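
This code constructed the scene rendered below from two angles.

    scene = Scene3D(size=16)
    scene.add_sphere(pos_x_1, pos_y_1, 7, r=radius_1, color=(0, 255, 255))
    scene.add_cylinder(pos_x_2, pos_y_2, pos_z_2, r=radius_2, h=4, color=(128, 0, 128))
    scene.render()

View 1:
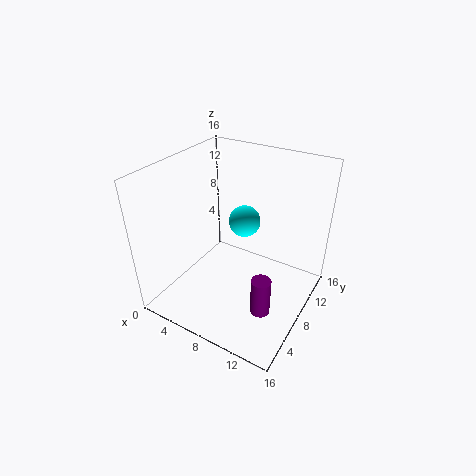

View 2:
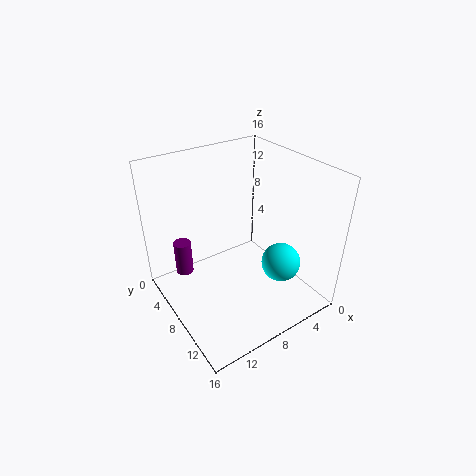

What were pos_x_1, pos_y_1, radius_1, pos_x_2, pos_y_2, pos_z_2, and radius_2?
pos_x_1 = 6, pos_y_1 = 13, radius_1 = 2, pos_x_2 = 13, pos_y_2 = 4, pos_z_2 = 3, radius_2 = 1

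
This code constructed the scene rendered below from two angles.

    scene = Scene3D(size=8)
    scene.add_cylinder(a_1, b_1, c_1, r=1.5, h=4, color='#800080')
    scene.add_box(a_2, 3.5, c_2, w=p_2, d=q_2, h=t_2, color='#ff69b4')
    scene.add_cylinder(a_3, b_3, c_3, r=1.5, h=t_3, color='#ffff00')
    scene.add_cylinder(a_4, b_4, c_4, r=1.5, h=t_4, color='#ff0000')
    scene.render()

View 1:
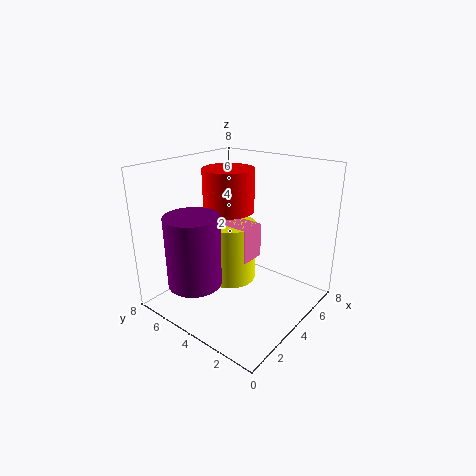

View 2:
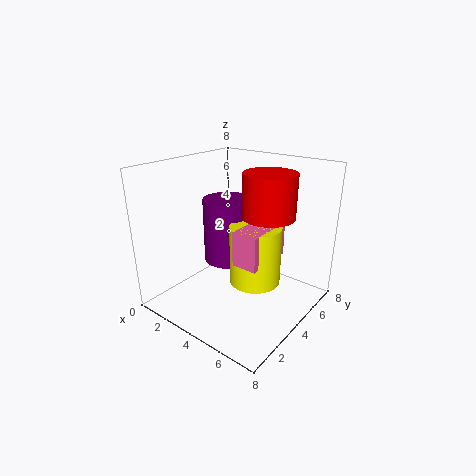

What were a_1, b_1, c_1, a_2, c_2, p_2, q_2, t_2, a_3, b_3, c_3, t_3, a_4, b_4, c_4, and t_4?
a_1 = 2
b_1 = 5.5
c_1 = 1.5
a_2 = 4
c_2 = 2.5
p_2 = 1.5
q_2 = 3
t_2 = 2
a_3 = 4.5
b_3 = 5
c_3 = 1
t_3 = 3.5
a_4 = 5
b_4 = 5.5
c_4 = 5
t_4 = 2.5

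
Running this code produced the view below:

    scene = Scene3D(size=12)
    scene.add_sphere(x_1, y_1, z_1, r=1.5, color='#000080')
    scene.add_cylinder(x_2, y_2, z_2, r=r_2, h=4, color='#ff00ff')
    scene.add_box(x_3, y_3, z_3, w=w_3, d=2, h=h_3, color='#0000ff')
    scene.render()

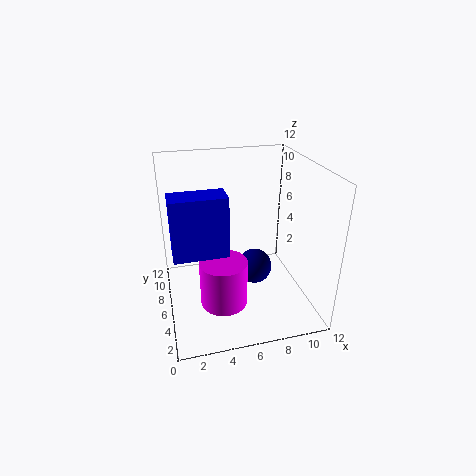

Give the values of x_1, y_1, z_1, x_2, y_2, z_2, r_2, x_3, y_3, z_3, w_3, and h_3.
x_1 = 7.5
y_1 = 6
z_1 = 3
x_2 = 4.5
y_2 = 5
z_2 = 0.5
r_2 = 2
x_3 = 0.5
y_3 = 2.5
z_3 = 6.5
w_3 = 4
h_3 = 4.5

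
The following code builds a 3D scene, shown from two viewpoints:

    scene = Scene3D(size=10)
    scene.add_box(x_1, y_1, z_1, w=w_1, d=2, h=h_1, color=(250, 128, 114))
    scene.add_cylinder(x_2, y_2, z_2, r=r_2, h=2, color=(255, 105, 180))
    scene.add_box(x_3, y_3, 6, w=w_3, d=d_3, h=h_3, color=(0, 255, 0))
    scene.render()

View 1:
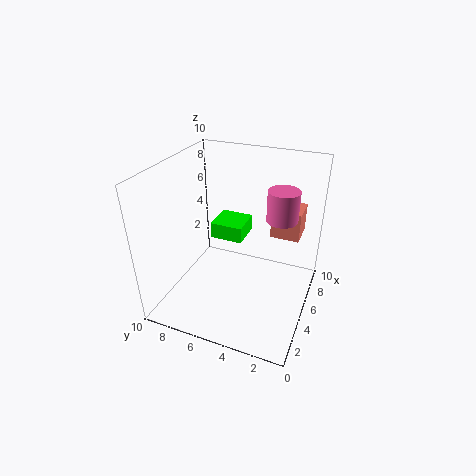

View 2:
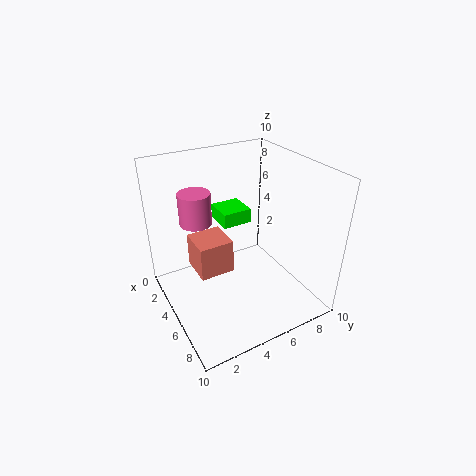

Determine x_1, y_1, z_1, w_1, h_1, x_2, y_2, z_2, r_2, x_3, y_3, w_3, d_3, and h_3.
x_1 = 6; y_1 = 1; z_1 = 5; w_1 = 2; h_1 = 2; x_2 = 5; y_2 = 2; z_2 = 7; r_2 = 1; x_3 = 3; y_3 = 4; w_3 = 2; d_3 = 2; h_3 = 1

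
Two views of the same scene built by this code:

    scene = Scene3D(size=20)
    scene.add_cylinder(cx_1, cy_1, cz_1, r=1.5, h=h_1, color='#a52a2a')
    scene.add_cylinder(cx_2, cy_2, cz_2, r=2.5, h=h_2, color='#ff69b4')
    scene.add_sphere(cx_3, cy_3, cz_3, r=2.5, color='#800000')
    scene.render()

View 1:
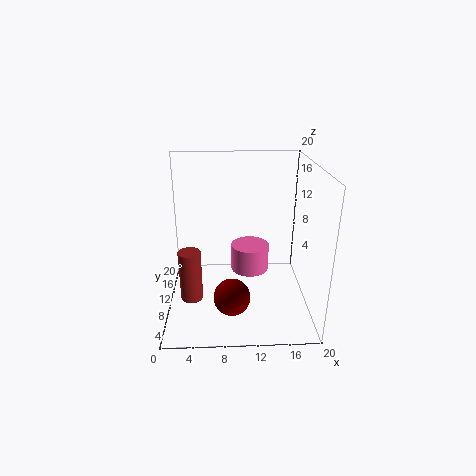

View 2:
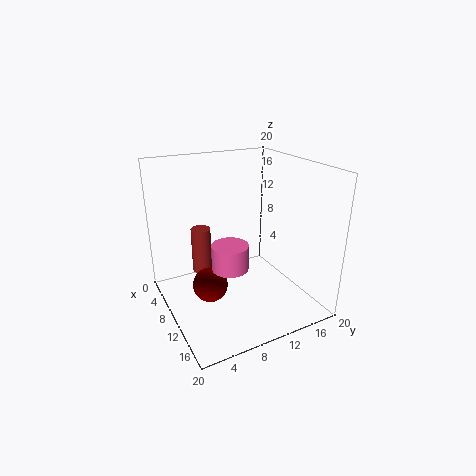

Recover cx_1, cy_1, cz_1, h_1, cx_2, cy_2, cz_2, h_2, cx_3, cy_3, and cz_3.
cx_1 = 3.5; cy_1 = 7; cz_1 = 2.5; h_1 = 7; cx_2 = 11.5; cy_2 = 8; cz_2 = 6.5; h_2 = 3.5; cx_3 = 9; cy_3 = 6; cz_3 = 3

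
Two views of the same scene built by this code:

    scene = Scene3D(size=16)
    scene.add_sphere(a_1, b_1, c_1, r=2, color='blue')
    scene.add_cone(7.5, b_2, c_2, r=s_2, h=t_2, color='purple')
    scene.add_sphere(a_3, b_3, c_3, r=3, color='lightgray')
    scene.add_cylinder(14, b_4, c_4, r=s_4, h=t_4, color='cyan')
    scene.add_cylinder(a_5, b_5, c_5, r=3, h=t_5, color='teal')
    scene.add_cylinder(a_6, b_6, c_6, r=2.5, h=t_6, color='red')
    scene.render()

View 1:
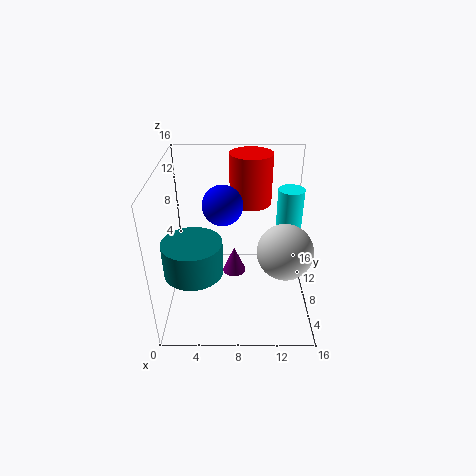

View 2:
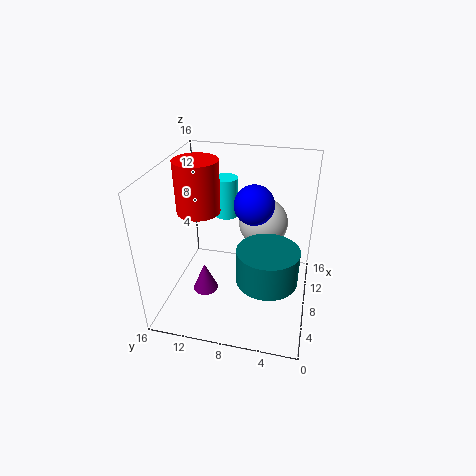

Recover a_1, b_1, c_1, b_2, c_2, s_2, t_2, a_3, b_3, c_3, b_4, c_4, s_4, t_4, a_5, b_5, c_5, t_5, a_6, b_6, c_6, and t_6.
a_1 = 6.5
b_1 = 6
c_1 = 13
b_2 = 12
c_2 = 0.5
s_2 = 1.5
t_2 = 3.5
a_3 = 13
b_3 = 6
c_3 = 7.5
b_4 = 11
c_4 = 7.5
s_4 = 1.5
t_4 = 5
a_5 = 3.5
b_5 = 4
c_5 = 6.5
t_5 = 3.5
a_6 = 9.5
b_6 = 13
c_6 = 10
t_6 = 6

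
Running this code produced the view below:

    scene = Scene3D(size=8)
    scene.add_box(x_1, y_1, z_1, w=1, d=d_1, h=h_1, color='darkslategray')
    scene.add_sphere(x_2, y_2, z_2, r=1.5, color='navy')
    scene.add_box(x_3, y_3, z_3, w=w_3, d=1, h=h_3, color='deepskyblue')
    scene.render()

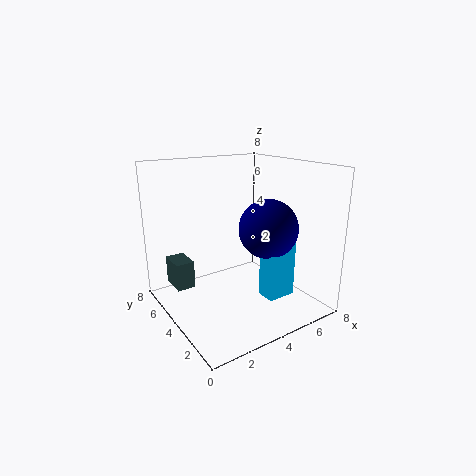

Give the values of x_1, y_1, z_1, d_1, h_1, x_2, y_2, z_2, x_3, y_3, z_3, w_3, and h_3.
x_1 = 0.5, y_1 = 4.5, z_1 = 1.5, d_1 = 1.5, h_1 = 1.5, x_2 = 4.5, y_2 = 2, z_2 = 5, x_3 = 4, y_3 = 1, z_3 = 1.5, w_3 = 1.5, h_3 = 3.5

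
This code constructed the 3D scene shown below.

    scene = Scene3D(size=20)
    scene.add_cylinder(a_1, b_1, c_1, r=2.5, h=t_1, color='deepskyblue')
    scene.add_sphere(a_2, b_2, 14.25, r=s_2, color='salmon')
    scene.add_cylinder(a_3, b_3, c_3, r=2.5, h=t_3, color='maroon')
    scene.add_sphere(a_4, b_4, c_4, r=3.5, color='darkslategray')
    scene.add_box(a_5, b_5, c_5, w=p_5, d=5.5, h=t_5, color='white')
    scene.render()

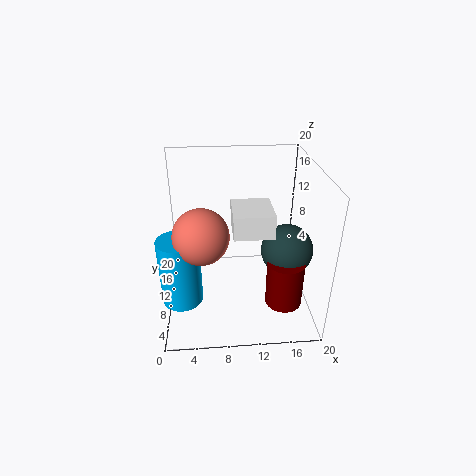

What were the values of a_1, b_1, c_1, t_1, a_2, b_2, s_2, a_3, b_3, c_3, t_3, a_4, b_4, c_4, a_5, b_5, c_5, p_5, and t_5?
a_1 = 2.5, b_1 = 3.75, c_1 = 5.25, t_1 = 8.5, a_2 = 5.25, b_2 = 3.5, s_2 = 3.25, a_3 = 16, b_3 = 5.75, c_3 = 2, t_3 = 6.5, a_4 = 16.5, b_4 = 8, c_4 = 9, a_5 = 9, b_5 = 4.25, c_5 = 13, p_5 = 5, t_5 = 3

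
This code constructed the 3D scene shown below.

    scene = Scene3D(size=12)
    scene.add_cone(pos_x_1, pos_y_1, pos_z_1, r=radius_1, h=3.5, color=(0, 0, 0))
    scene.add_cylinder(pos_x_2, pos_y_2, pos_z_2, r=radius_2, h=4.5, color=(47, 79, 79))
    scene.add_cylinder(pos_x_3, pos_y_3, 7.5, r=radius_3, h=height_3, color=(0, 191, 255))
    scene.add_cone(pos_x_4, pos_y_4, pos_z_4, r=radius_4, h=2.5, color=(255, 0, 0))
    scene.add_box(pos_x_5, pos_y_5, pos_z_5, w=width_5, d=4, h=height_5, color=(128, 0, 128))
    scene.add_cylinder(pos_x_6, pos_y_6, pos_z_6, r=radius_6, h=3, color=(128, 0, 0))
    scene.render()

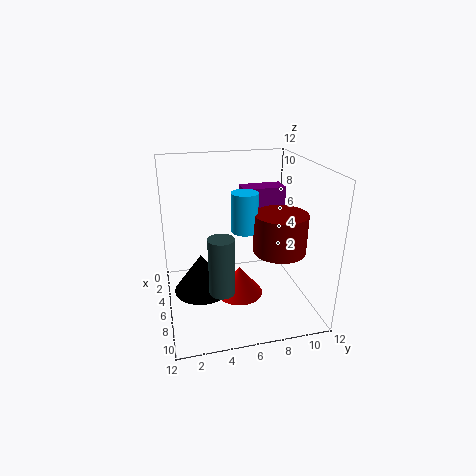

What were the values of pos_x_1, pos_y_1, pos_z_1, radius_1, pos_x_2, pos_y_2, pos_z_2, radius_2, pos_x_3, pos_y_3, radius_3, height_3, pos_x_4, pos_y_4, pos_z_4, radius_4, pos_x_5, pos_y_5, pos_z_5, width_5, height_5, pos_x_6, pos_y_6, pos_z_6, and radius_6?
pos_x_1 = 4.5
pos_y_1 = 3
pos_z_1 = 0.5
radius_1 = 2.5
pos_x_2 = 9
pos_y_2 = 4
pos_z_2 = 3
radius_2 = 1
pos_x_3 = 8
pos_y_3 = 6
radius_3 = 1
height_3 = 3
pos_x_4 = 6.5
pos_y_4 = 6
pos_z_4 = 1
radius_4 = 2
pos_x_5 = 0.5
pos_y_5 = 7.5
pos_z_5 = 6.5
width_5 = 2
height_5 = 2.5
pos_x_6 = 9
pos_y_6 = 8.5
pos_z_6 = 6
radius_6 = 2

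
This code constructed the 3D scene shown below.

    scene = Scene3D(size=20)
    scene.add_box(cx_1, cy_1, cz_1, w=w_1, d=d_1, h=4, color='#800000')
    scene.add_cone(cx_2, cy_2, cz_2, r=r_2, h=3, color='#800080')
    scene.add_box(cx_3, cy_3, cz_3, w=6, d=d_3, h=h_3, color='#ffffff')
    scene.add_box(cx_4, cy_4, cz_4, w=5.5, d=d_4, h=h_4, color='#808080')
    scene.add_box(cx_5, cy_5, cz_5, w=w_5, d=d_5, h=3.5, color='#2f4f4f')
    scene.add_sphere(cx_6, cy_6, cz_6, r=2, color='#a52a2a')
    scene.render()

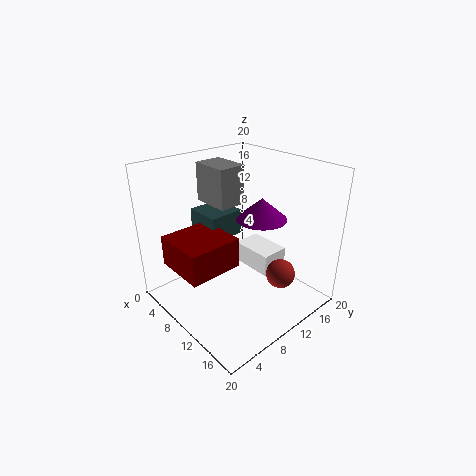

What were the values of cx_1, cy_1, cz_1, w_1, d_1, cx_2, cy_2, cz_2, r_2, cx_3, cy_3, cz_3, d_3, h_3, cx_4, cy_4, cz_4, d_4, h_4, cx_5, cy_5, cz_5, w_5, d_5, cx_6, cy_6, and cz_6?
cx_1 = 6; cy_1 = 0.5; cz_1 = 8; w_1 = 7; d_1 = 7; cx_2 = 11.5; cy_2 = 13; cz_2 = 12.5; r_2 = 3.5; cx_3 = 8; cy_3 = 11.5; cz_3 = 5; d_3 = 4; h_3 = 3; cx_4 = 3; cy_4 = 8.5; cz_4 = 14; d_4 = 4; h_4 = 5.5; cx_5 = 4; cy_5 = 6.5; cz_5 = 10; w_5 = 5; d_5 = 5; cx_6 = 15.5; cy_6 = 13; cz_6 = 5.5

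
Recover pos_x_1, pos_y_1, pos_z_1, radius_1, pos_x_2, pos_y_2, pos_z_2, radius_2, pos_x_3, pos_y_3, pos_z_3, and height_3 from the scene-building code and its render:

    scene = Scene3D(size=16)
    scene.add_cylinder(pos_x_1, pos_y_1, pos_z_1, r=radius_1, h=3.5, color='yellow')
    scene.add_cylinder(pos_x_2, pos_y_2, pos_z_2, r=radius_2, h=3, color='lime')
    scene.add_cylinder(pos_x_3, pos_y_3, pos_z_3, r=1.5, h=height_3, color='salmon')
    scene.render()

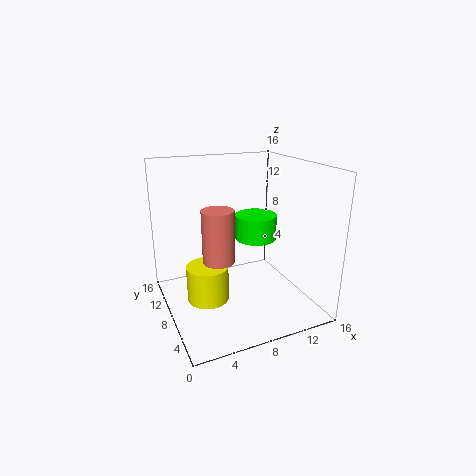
pos_x_1 = 3
pos_y_1 = 4
pos_z_1 = 4
radius_1 = 2
pos_x_2 = 11.5
pos_y_2 = 10.5
pos_z_2 = 6.5
radius_2 = 2.5
pos_x_3 = 4
pos_y_3 = 3.5
pos_z_3 = 8
height_3 = 5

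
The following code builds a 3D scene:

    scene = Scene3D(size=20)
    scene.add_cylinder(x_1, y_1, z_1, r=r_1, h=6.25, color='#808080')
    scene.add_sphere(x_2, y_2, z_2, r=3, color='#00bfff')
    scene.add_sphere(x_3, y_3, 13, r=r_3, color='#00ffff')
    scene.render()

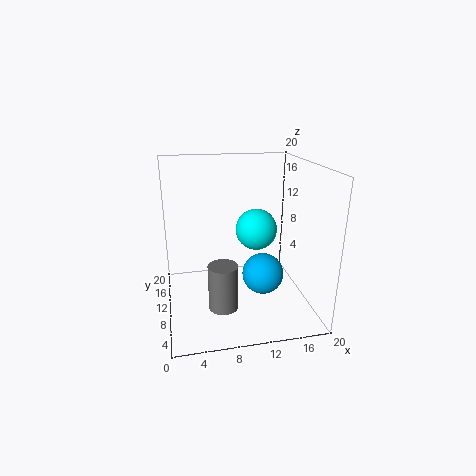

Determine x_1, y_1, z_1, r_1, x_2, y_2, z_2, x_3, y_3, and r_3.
x_1 = 7.25; y_1 = 6.5; z_1 = 1.5; r_1 = 2; x_2 = 13.75; y_2 = 10; z_2 = 4; x_3 = 11.25; y_3 = 5.25; r_3 = 2.5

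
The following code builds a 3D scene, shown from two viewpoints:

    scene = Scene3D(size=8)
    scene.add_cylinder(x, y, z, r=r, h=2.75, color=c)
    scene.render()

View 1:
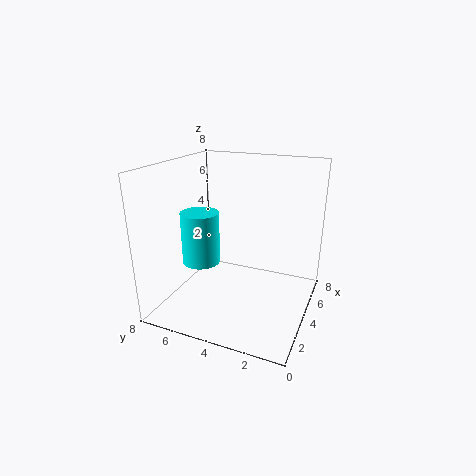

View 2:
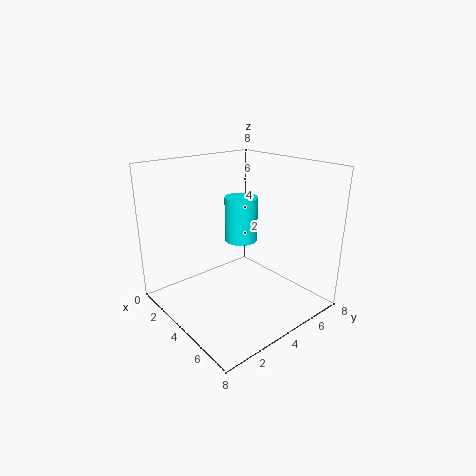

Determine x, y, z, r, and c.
x = 2.5, y = 5.5, z = 3, r = 1, c = 'cyan'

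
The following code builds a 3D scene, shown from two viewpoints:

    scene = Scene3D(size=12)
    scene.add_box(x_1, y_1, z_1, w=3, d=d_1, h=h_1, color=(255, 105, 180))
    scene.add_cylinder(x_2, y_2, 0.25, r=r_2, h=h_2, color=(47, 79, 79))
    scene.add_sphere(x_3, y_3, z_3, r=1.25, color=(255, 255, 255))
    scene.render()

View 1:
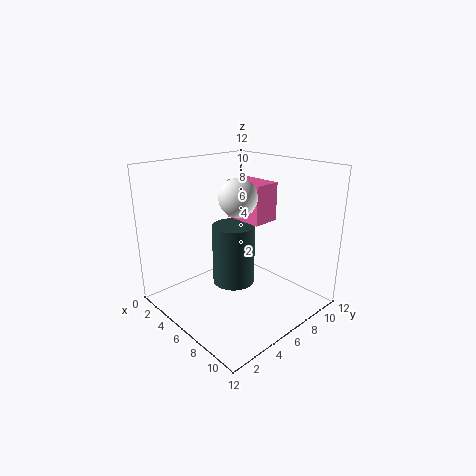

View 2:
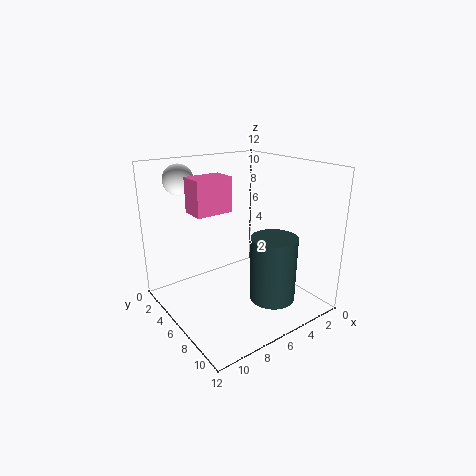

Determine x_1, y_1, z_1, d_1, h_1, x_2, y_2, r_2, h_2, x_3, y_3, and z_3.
x_1 = 6.75
y_1 = 4.25
z_1 = 8.5
d_1 = 2
h_1 = 2.75
x_2 = 3.5
y_2 = 7.75
r_2 = 2
h_2 = 5.75
x_3 = 9.5
y_3 = 2.75
z_3 = 10.75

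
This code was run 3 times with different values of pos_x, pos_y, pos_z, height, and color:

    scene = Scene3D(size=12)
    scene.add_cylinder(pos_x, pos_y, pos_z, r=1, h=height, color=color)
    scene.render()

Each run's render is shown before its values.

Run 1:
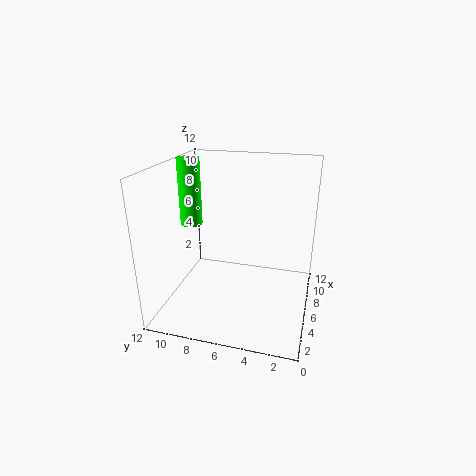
pos_x = 8
pos_y = 11
pos_z = 6
height = 6
color = 'lime'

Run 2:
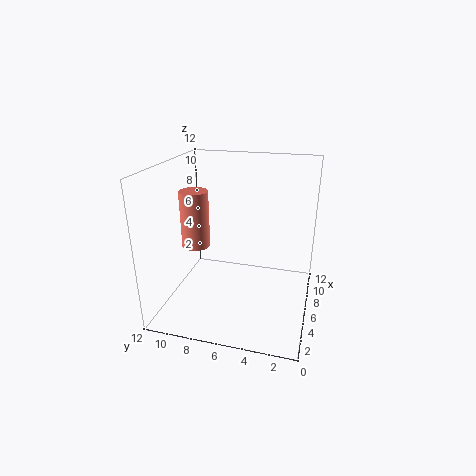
pos_x = 2
pos_y = 8
pos_z = 7
height = 4
color = 'salmon'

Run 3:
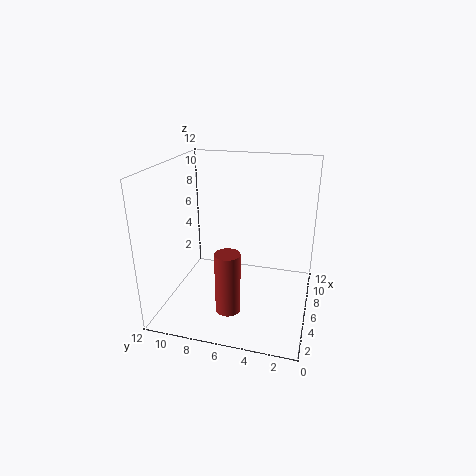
pos_x = 3
pos_y = 6
pos_z = 1
height = 5
color = 'brown'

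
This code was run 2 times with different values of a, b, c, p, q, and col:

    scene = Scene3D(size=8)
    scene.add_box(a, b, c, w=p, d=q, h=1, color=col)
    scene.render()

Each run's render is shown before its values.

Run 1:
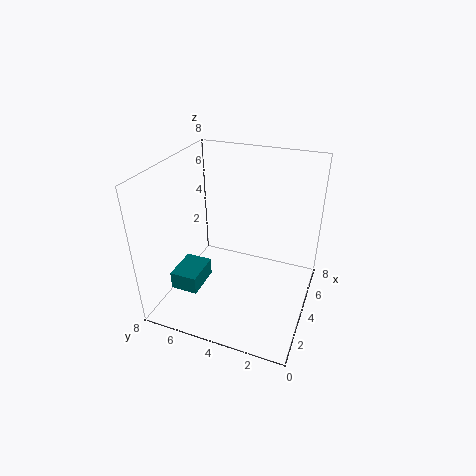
a = 1.5; b = 5.5; c = 1.5; p = 2; q = 1.5; col = 'teal'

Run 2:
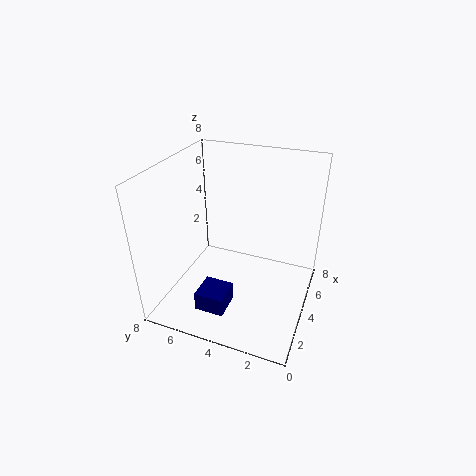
a = 0.5; b = 3.5; c = 1.5; p = 1.5; q = 1.5; col = 'navy'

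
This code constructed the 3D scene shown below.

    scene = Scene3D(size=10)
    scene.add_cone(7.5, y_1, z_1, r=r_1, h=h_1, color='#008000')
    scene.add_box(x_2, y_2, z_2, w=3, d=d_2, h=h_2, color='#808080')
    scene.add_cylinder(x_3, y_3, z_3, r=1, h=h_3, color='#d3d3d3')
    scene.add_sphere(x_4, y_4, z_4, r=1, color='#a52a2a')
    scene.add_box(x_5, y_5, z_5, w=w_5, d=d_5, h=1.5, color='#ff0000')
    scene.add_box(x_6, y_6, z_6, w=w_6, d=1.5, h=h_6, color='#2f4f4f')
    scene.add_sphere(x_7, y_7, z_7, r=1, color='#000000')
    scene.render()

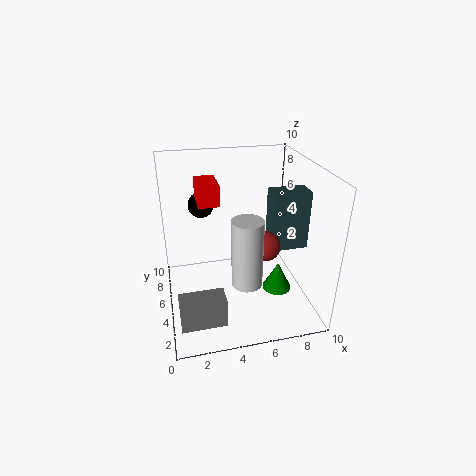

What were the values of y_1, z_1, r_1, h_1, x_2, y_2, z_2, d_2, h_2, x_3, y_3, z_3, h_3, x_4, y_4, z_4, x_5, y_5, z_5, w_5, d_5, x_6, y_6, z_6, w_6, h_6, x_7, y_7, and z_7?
y_1 = 3.5; z_1 = 1.5; r_1 = 1; h_1 = 2; x_2 = 0.5; y_2 = 1.5; z_2 = 0.5; d_2 = 1.5; h_2 = 2; x_3 = 5; y_3 = 2.5; z_3 = 3; h_3 = 4.5; x_4 = 6.5; y_4 = 3.5; z_4 = 5; x_5 = 2.5; y_5 = 6; z_5 = 7; w_5 = 1.5; d_5 = 2.5; x_6 = 7; y_6 = 3.5; z_6 = 4.5; w_6 = 2.5; h_6 = 4; x_7 = 3; y_7 = 9; z_7 = 6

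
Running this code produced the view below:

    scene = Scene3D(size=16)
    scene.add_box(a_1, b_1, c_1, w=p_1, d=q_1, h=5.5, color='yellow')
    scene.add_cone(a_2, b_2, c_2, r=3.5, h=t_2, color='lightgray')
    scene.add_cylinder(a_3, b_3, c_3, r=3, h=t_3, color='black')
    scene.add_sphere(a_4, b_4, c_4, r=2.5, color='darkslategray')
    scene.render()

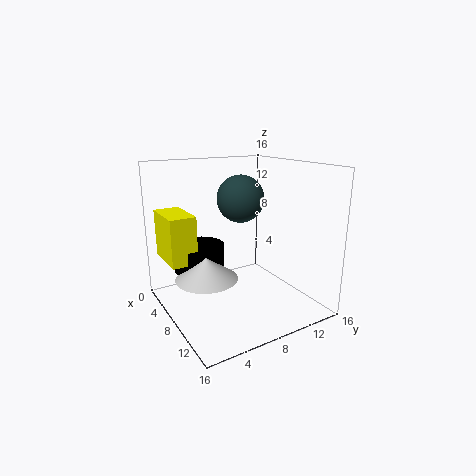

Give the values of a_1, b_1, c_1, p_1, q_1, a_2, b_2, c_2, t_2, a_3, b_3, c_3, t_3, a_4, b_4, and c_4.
a_1 = 0.5
b_1 = 1
c_1 = 5
p_1 = 5.5
q_1 = 3
a_2 = 7
b_2 = 4.5
c_2 = 3.5
t_2 = 2.5
a_3 = 4
b_3 = 5
c_3 = 3.5
t_3 = 3
a_4 = 8.5
b_4 = 8
c_4 = 12.5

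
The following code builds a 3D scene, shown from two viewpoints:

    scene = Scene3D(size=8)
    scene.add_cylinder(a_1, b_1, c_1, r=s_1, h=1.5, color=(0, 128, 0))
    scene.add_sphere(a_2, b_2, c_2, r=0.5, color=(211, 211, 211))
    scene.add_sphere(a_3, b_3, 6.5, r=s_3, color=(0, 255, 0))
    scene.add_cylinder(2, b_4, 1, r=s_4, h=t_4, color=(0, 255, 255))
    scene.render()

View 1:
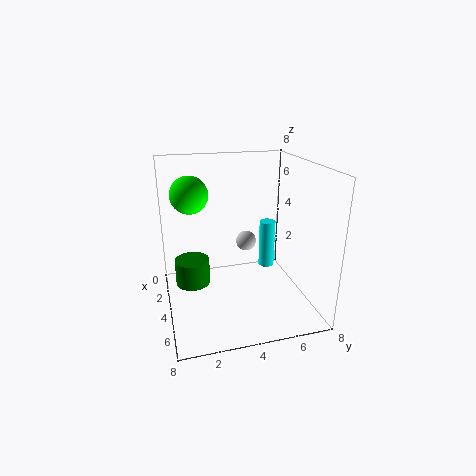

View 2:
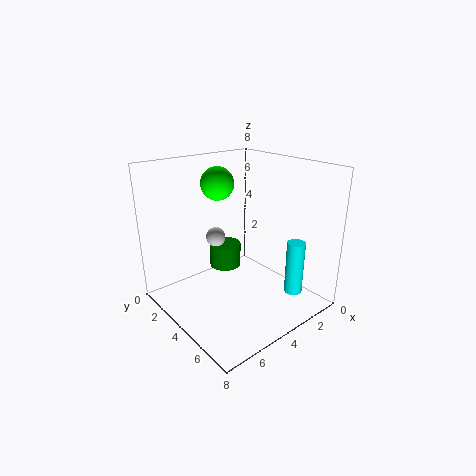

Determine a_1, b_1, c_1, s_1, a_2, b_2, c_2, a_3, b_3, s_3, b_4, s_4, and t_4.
a_1 = 3
b_1 = 1.5
c_1 = 1
s_1 = 1
a_2 = 5.5
b_2 = 4
c_2 = 4.5
a_3 = 3.5
b_3 = 1.5
s_3 = 1
b_4 = 6.5
s_4 = 0.5
t_4 = 3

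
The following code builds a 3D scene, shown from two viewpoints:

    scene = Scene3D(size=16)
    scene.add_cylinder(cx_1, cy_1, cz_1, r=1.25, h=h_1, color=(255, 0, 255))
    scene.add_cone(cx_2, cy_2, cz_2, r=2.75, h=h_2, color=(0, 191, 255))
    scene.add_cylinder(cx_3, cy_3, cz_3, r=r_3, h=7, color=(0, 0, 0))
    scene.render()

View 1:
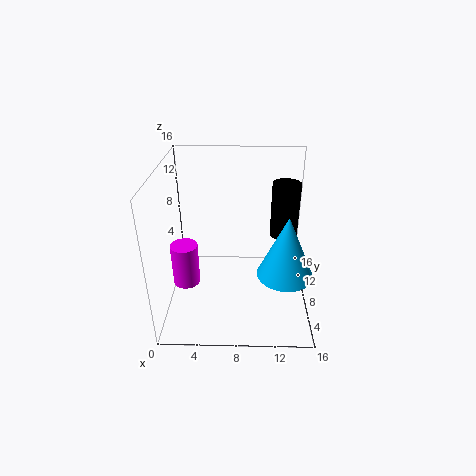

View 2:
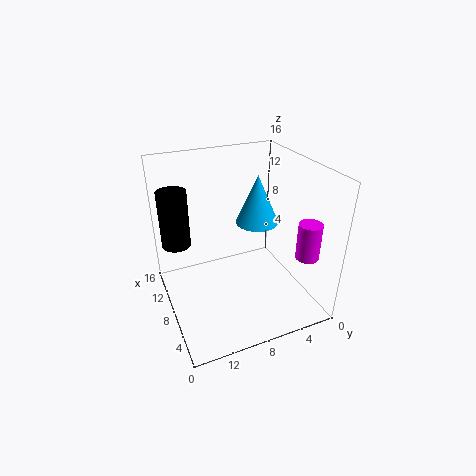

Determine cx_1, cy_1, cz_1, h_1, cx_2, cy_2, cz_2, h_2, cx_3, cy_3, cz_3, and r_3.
cx_1 = 3.25; cy_1 = 2; cz_1 = 6.75; h_1 = 4; cx_2 = 12.75; cy_2 = 3.25; cz_2 = 6.75; h_2 = 6.25; cx_3 = 13.75; cy_3 = 13.75; cz_3 = 5.25; r_3 = 1.75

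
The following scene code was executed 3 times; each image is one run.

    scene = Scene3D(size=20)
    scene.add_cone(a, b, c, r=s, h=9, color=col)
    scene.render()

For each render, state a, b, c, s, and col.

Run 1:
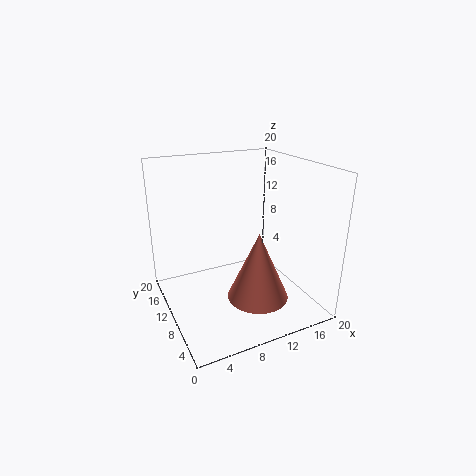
a = 10.5
b = 5
c = 3.5
s = 4
col = 'salmon'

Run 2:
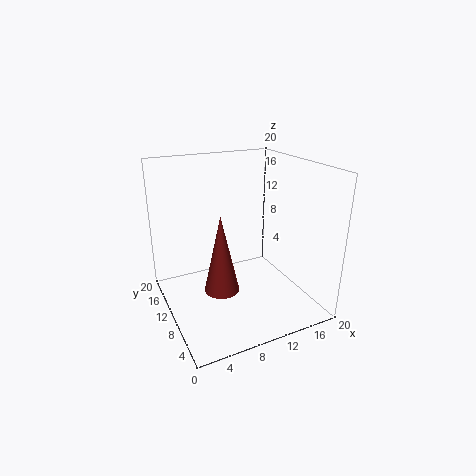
a = 4.5
b = 3
c = 7.5
s = 2
col = 'brown'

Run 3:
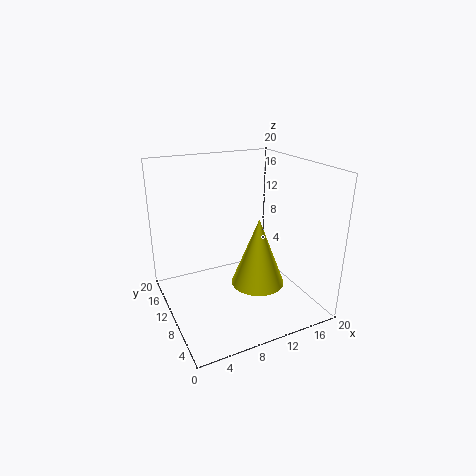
a = 11
b = 6
c = 5
s = 3.5
col = 'yellow'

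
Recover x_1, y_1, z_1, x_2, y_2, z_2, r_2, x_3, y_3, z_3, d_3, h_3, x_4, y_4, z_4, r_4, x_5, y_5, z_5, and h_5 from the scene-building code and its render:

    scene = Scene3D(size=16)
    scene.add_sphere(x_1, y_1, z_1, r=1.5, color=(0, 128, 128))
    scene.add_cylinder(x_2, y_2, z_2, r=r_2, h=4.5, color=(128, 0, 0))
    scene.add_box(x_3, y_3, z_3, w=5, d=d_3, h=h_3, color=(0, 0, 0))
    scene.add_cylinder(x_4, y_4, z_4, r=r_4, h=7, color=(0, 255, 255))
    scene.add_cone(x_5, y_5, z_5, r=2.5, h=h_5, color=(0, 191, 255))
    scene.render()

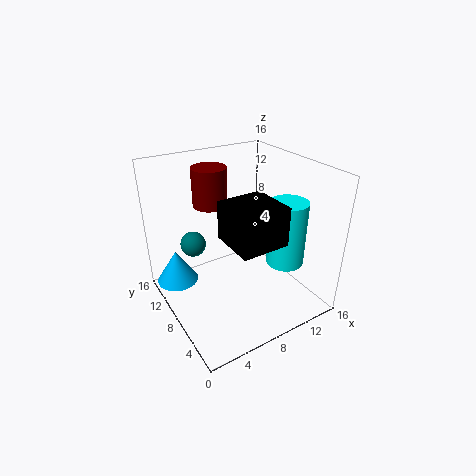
x_1 = 4.5; y_1 = 12.5; z_1 = 6; x_2 = 7; y_2 = 12.5; z_2 = 10.5; r_2 = 2; x_3 = 5; y_3 = 2; z_3 = 9.5; d_3 = 5; h_3 = 4; x_4 = 11.5; y_4 = 4; z_4 = 6; r_4 = 2; x_5 = 2.5; y_5 = 13.5; z_5 = 1; h_5 = 4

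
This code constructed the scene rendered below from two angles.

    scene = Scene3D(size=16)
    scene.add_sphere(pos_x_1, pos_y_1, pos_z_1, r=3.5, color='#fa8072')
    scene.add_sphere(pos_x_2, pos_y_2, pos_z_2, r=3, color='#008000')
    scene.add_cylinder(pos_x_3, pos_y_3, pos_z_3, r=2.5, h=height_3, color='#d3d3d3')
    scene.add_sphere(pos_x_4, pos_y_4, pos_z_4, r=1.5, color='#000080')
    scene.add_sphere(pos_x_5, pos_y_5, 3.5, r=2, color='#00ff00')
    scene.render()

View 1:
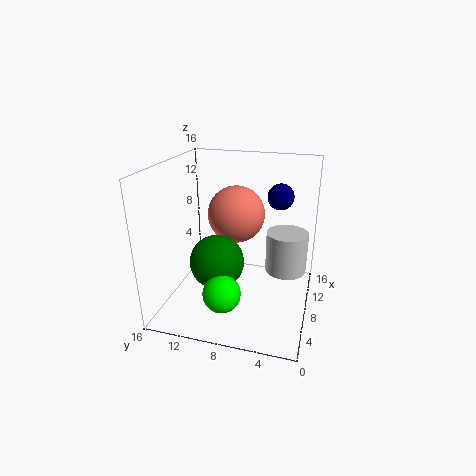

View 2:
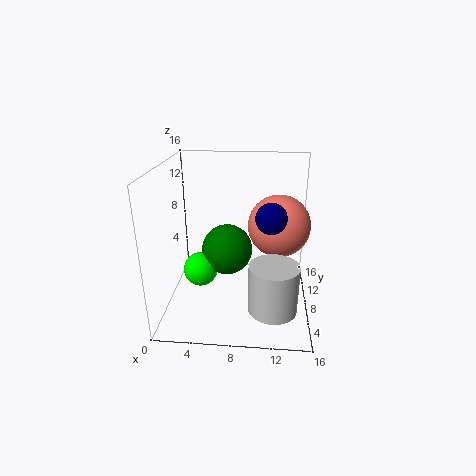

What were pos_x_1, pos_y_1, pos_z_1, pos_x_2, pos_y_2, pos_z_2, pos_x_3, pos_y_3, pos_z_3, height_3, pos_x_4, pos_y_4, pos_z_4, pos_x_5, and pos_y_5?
pos_x_1 = 12.5, pos_y_1 = 9.5, pos_z_1 = 9, pos_x_2 = 6.5, pos_y_2 = 10, pos_z_2 = 5.5, pos_x_3 = 12, pos_y_3 = 3, pos_z_3 = 2.5, height_3 = 5, pos_x_4 = 11.5, pos_y_4 = 4, pos_z_4 = 12, pos_x_5 = 3.5, pos_y_5 = 8.5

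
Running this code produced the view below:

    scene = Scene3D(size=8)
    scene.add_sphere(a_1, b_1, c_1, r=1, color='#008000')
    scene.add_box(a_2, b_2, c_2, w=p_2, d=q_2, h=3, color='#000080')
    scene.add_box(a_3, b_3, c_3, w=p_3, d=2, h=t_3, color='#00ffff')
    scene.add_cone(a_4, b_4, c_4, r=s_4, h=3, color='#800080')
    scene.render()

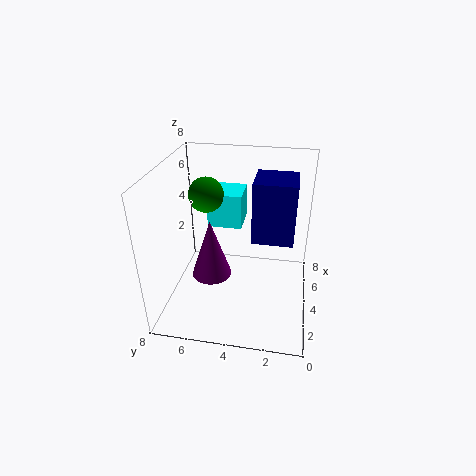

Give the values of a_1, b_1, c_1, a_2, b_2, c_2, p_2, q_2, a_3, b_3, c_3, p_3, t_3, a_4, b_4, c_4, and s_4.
a_1 = 5
b_1 = 6
c_1 = 6
a_2 = 2
b_2 = 1
c_2 = 5
p_2 = 2
q_2 = 2
a_3 = 5
b_3 = 4
c_3 = 4
p_3 = 2
t_3 = 2
a_4 = 2
b_4 = 5
c_4 = 3
s_4 = 1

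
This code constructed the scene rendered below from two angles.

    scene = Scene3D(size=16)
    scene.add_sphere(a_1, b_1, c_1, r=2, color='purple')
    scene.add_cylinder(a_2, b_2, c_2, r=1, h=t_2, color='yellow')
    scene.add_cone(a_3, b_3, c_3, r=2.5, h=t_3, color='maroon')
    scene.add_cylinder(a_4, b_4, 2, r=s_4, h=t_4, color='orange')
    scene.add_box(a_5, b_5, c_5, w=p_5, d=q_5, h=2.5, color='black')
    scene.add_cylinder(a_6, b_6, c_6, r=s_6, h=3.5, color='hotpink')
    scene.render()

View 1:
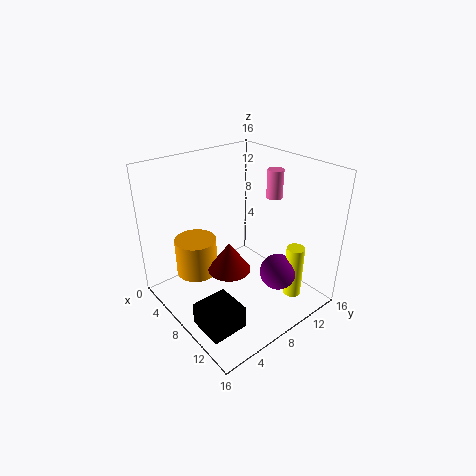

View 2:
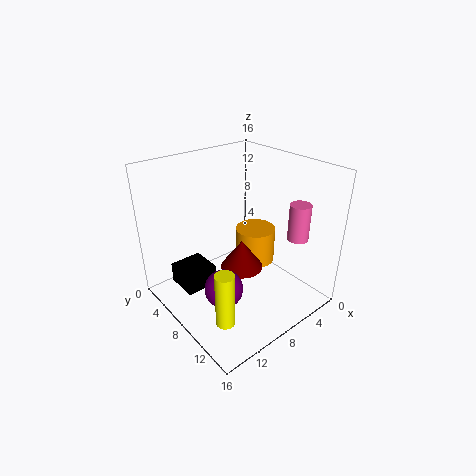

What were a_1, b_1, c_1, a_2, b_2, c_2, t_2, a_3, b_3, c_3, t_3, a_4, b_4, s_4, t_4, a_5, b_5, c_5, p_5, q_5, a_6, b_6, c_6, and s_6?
a_1 = 12; b_1 = 10.5; c_1 = 4.5; a_2 = 13; b_2 = 12; c_2 = 1.5; t_2 = 6; a_3 = 7; b_3 = 7.5; c_3 = 3.5; t_3 = 3.5; a_4 = 3; b_4 = 5.5; s_4 = 2.5; t_4 = 4.5; a_5 = 9; b_5 = 1; c_5 = 0.5; p_5 = 4; q_5 = 4; a_6 = 6.5; b_6 = 15; c_6 = 10.5; s_6 = 1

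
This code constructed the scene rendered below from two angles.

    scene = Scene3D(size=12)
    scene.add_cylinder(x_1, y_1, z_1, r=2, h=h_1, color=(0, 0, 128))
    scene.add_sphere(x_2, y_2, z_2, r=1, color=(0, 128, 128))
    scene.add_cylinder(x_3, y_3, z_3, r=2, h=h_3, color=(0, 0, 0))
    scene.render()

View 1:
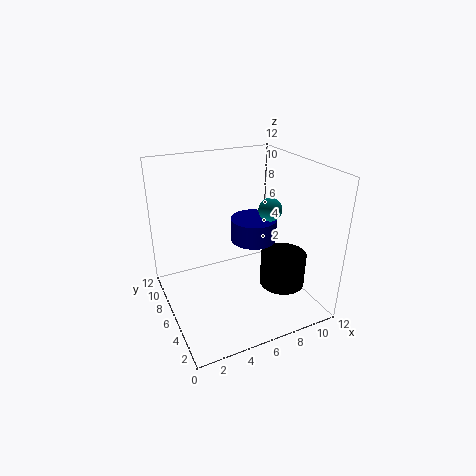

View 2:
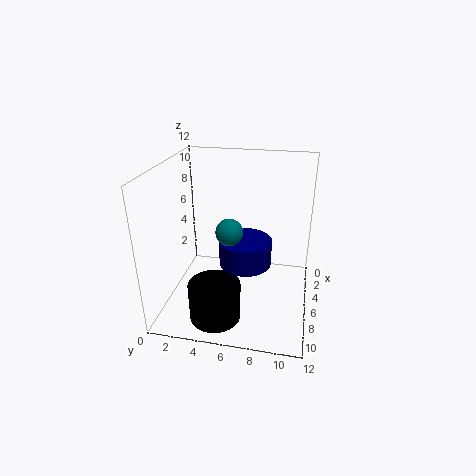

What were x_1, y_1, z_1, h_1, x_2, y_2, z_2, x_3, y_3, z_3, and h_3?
x_1 = 8
y_1 = 7
z_1 = 5
h_1 = 2
x_2 = 9
y_2 = 6
z_2 = 8
x_3 = 10
y_3 = 5
z_3 = 1
h_3 = 3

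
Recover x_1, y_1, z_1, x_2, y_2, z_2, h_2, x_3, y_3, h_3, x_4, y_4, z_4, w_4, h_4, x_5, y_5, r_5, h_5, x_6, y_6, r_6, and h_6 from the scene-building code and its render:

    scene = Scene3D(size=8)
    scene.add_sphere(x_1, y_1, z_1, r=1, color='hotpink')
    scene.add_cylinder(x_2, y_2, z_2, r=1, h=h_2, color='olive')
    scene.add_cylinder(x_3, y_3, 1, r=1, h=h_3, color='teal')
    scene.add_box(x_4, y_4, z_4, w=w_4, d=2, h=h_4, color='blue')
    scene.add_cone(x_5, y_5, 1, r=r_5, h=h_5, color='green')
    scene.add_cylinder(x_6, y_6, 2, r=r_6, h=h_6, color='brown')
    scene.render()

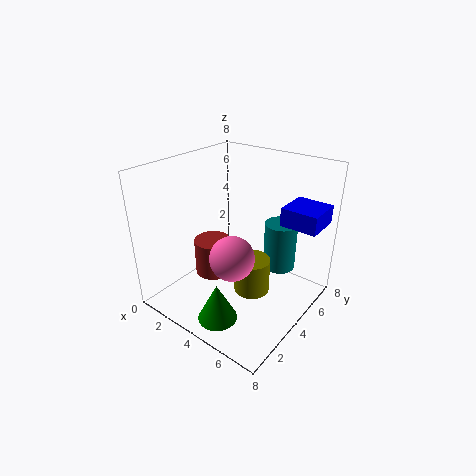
x_1 = 6, y_1 = 1, z_1 = 5, x_2 = 5, y_2 = 4, z_2 = 1, h_2 = 2, x_3 = 5, y_3 = 7, h_3 = 3, x_4 = 6, y_4 = 5, z_4 = 5, w_4 = 2, h_4 = 1, x_5 = 5, y_5 = 1, r_5 = 1, h_5 = 2, x_6 = 3, y_6 = 3, r_6 = 1, h_6 = 2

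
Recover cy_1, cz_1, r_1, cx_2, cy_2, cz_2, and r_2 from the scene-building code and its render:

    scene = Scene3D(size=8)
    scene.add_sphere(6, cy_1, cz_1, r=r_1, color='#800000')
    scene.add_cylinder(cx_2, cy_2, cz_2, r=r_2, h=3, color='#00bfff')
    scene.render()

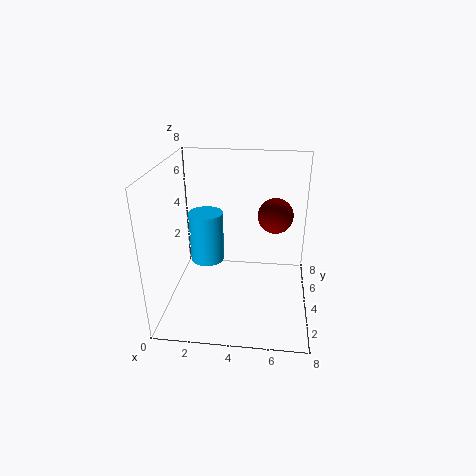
cy_1 = 5, cz_1 = 5, r_1 = 1, cx_2 = 2, cy_2 = 5, cz_2 = 2, r_2 = 1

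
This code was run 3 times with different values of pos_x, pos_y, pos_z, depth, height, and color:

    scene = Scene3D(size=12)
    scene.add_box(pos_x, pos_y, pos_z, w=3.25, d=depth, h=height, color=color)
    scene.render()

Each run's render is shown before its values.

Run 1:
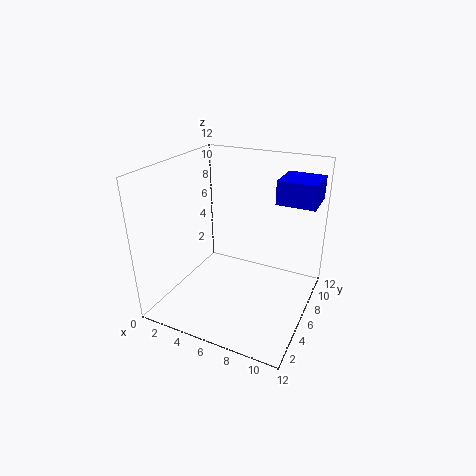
pos_x = 8.5
pos_y = 7.75
pos_z = 8.75
depth = 3.25
height = 2
color = 'blue'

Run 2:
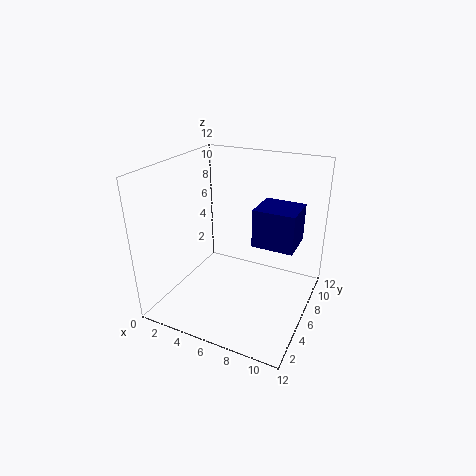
pos_x = 7.75
pos_y = 4.75
pos_z = 6.25
depth = 3
height = 3
color = 'navy'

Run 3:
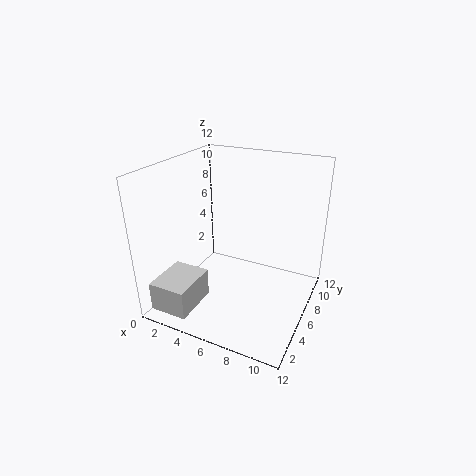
pos_x = 0.25
pos_y = 1
pos_z = 0.25
depth = 4
height = 2.5
color = 'lightgray'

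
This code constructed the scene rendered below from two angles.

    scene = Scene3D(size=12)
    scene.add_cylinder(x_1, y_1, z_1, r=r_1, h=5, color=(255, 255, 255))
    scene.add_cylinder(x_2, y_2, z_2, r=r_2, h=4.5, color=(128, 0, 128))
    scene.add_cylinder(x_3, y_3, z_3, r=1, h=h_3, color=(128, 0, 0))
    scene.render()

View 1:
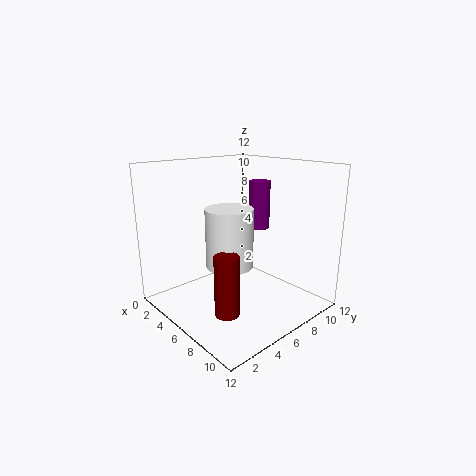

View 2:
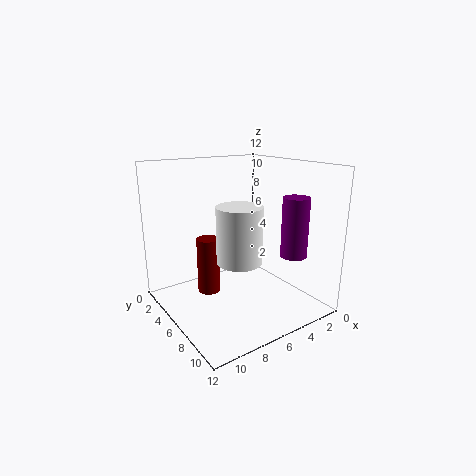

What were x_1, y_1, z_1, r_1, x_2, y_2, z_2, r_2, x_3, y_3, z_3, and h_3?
x_1 = 5.5
y_1 = 5.5
z_1 = 3.5
r_1 = 2
x_2 = 4
y_2 = 10.5
z_2 = 5.5
r_2 = 1
x_3 = 7.5
y_3 = 3.5
z_3 = 0.5
h_3 = 5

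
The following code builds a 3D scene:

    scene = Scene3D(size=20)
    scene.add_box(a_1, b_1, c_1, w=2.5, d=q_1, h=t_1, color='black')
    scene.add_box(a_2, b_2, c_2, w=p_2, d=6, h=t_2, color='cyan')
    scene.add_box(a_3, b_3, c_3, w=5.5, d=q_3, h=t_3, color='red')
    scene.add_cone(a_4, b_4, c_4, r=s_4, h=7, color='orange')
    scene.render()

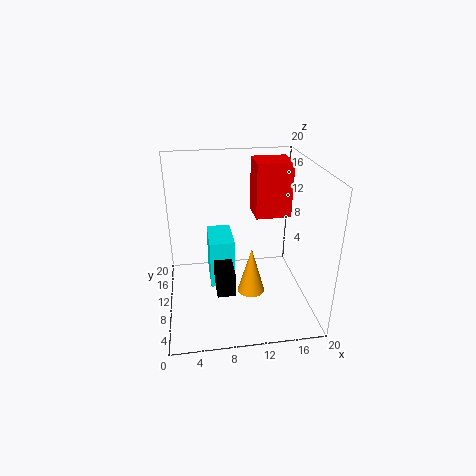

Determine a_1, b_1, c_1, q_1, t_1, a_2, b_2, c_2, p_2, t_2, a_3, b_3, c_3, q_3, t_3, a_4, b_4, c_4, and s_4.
a_1 = 6.5; b_1 = 5; c_1 = 4; q_1 = 7; t_1 = 3; a_2 = 6; b_2 = 9.5; c_2 = 2.5; p_2 = 3.5; t_2 = 7; a_3 = 13.5; b_3 = 14.5; c_3 = 10.5; q_3 = 5; t_3 = 8.5; a_4 = 12; b_4 = 10; c_4 = 1; s_4 = 2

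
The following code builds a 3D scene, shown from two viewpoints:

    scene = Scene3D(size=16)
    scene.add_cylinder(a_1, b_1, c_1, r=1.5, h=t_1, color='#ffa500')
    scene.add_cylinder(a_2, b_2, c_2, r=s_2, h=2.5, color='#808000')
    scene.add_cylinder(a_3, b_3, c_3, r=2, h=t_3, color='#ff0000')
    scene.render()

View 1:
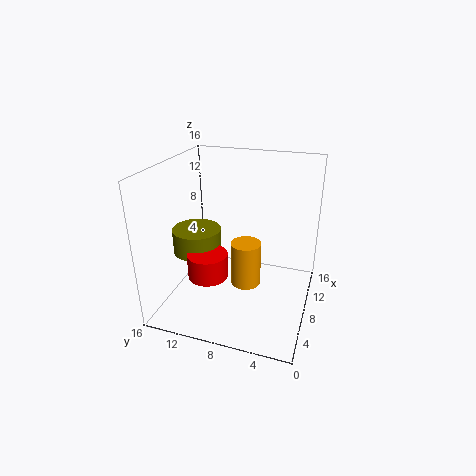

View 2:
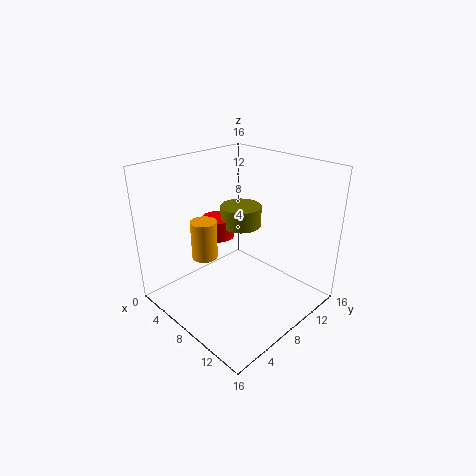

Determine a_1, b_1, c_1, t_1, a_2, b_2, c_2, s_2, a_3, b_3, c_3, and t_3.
a_1 = 4.5; b_1 = 6; c_1 = 5; t_1 = 4.5; a_2 = 5; b_2 = 11.5; c_2 = 7.5; s_2 = 2.5; a_3 = 3; b_3 = 9.5; c_3 = 6; t_3 = 2.5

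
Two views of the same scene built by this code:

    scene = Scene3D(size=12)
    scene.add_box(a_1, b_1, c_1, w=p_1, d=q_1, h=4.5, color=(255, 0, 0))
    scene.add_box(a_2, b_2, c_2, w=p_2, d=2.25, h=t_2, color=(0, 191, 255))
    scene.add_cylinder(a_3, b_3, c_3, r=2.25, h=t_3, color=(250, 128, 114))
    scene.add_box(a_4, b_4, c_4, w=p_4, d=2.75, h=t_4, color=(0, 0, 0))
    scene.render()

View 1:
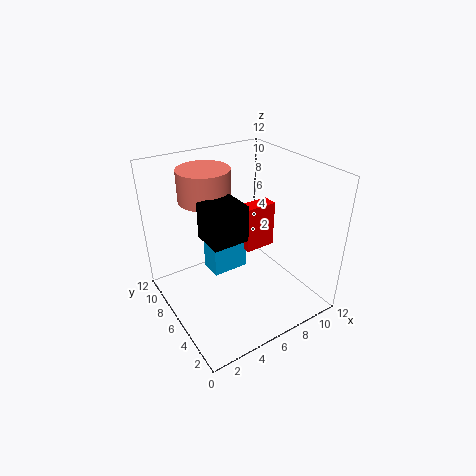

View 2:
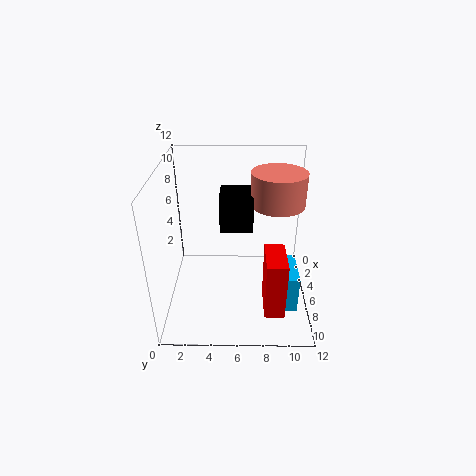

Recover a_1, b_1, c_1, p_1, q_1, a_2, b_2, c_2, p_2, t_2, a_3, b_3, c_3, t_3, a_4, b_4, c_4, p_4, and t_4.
a_1 = 8.5
b_1 = 8
c_1 = 2.5
p_1 = 3
q_1 = 1.5
a_2 = 5.25
b_2 = 8.75
c_2 = 0.5
p_2 = 3.5
t_2 = 3.25
a_3 = 4.75
b_3 = 9.25
c_3 = 8.5
t_3 = 2.75
a_4 = 3
b_4 = 4.5
c_4 = 6.5
p_4 = 3
t_4 = 3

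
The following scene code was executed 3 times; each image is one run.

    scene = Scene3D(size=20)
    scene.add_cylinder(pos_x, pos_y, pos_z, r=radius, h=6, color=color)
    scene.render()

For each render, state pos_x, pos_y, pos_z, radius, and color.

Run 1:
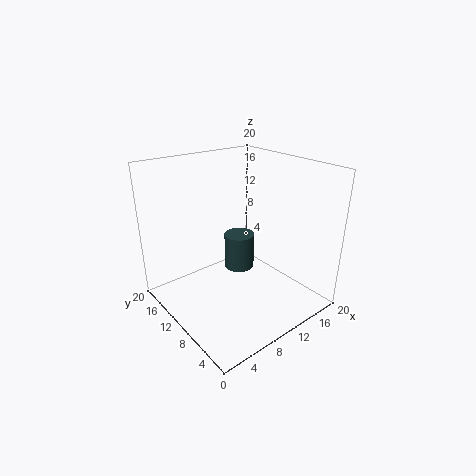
pos_x = 15.5; pos_y = 16.5; pos_z = 0.5; radius = 2.5; color = 'darkslategray'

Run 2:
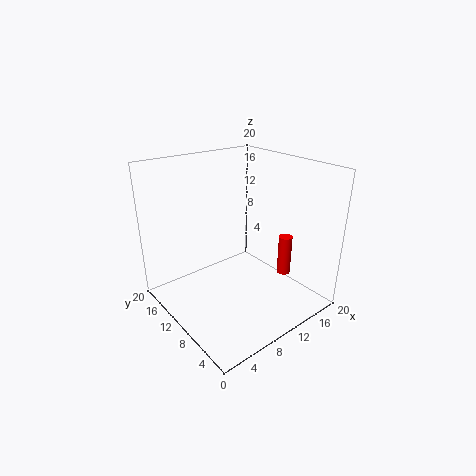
pos_x = 17; pos_y = 7.5; pos_z = 3; radius = 1; color = 'red'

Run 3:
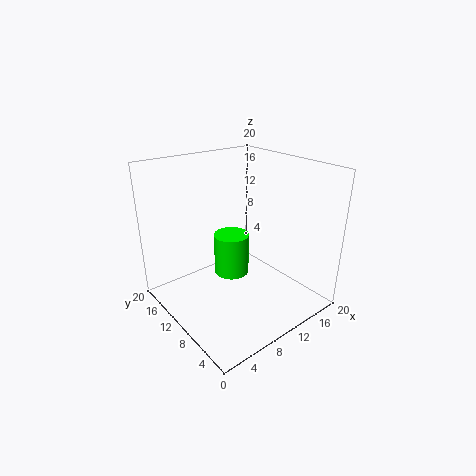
pos_x = 10; pos_y = 11.5; pos_z = 4; radius = 2.5; color = 'lime'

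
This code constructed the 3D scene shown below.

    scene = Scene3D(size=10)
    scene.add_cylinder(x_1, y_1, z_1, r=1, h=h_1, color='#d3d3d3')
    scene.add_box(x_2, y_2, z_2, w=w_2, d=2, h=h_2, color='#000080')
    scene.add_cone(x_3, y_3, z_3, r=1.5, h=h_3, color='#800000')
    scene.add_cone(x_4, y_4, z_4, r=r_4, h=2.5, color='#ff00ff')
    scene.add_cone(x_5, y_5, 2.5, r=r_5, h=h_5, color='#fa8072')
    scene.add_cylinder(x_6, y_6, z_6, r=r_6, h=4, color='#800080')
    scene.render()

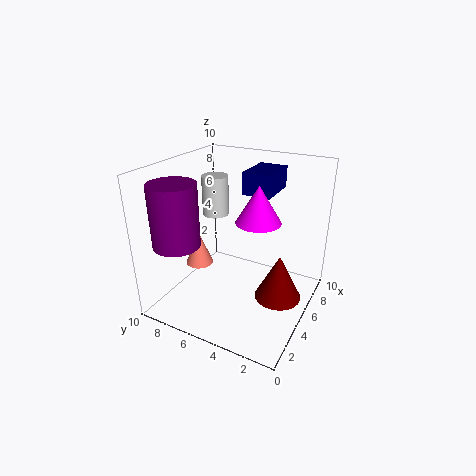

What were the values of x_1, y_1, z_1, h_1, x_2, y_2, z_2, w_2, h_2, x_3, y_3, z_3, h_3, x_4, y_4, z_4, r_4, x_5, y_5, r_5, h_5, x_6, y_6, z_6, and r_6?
x_1 = 7; y_1 = 8; z_1 = 5.5; h_1 = 3; x_2 = 5.5; y_2 = 3; z_2 = 8; w_2 = 3; h_2 = 1.5; x_3 = 4; y_3 = 1.5; z_3 = 2; h_3 = 3; x_4 = 5; y_4 = 3.5; z_4 = 6.5; r_4 = 1.5; x_5 = 4.5; y_5 = 8; r_5 = 1; h_5 = 2.5; x_6 = 1.5; y_6 = 7.5; z_6 = 5.5; r_6 = 1.5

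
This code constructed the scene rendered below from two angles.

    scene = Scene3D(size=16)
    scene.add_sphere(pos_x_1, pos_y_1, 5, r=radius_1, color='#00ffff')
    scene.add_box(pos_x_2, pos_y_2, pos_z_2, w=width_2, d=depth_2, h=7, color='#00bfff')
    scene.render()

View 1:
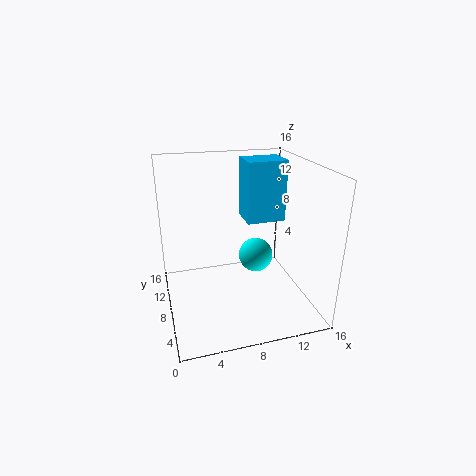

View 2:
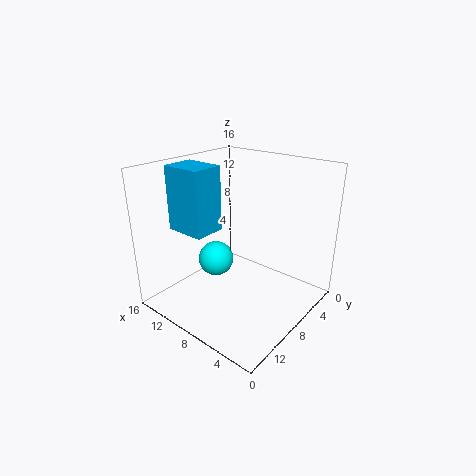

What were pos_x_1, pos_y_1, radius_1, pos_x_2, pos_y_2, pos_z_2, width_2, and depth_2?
pos_x_1 = 10.5; pos_y_1 = 9; radius_1 = 2; pos_x_2 = 9.5; pos_y_2 = 9; pos_z_2 = 9; width_2 = 4.5; depth_2 = 3.5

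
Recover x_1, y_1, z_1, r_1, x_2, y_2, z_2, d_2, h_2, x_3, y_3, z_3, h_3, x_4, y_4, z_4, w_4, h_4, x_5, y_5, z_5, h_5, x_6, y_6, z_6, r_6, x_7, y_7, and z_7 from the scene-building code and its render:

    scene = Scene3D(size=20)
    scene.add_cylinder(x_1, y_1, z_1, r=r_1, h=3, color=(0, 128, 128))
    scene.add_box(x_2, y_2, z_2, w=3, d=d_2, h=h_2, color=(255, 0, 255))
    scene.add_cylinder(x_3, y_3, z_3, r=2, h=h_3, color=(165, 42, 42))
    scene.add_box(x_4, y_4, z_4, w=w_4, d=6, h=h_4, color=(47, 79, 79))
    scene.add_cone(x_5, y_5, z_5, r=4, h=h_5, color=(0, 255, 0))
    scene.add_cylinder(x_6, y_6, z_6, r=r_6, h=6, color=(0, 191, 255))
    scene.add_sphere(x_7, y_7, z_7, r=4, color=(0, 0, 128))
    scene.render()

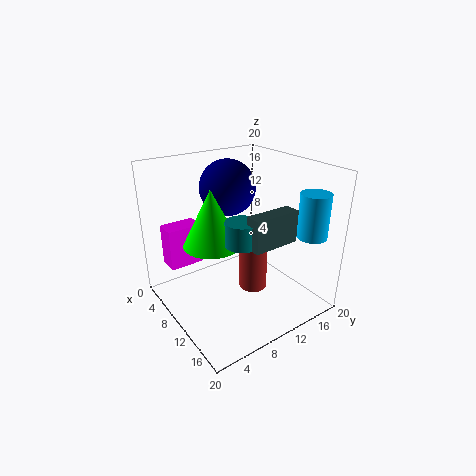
x_1 = 15
y_1 = 7
z_1 = 12
r_1 = 2
x_2 = 2
y_2 = 2
z_2 = 5
d_2 = 5
h_2 = 6
x_3 = 11
y_3 = 12
z_3 = 2
h_3 = 8
x_4 = 16
y_4 = 7
z_4 = 12
w_4 = 2
h_4 = 4
x_5 = 8
y_5 = 7
z_5 = 9
h_5 = 8
x_6 = 17
y_6 = 17
z_6 = 11
r_6 = 2
x_7 = 6
y_7 = 11
z_7 = 16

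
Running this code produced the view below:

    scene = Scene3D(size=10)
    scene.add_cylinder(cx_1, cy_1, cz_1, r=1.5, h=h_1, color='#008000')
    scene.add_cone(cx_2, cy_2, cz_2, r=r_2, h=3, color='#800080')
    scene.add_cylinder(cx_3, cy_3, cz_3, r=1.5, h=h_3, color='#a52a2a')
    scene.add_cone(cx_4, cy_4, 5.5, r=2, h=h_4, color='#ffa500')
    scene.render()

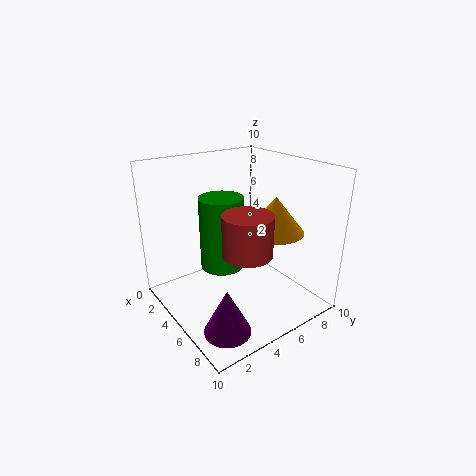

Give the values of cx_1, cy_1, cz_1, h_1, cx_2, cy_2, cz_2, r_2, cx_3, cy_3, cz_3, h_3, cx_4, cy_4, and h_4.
cx_1 = 4.5; cy_1 = 4; cz_1 = 3; h_1 = 5; cx_2 = 8; cy_2 = 2; cz_2 = 0.5; r_2 = 1.5; cx_3 = 8; cy_3 = 3.5; cz_3 = 5.5; h_3 = 2.5; cx_4 = 6.5; cy_4 = 7; h_4 = 2.5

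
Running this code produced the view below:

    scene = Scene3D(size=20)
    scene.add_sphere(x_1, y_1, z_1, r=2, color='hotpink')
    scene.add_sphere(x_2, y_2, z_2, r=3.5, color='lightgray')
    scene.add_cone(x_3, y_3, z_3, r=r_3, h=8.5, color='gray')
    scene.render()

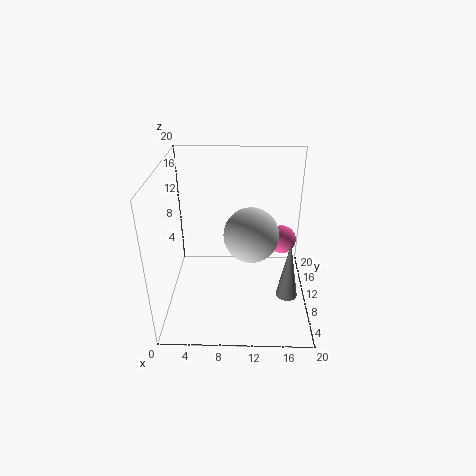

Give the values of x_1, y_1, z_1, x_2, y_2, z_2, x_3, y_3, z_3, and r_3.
x_1 = 16.25, y_1 = 11.5, z_1 = 9, x_2 = 11.75, y_2 = 7, z_2 = 12.25, x_3 = 17, y_3 = 7.5, z_3 = 2.25, r_3 = 1.5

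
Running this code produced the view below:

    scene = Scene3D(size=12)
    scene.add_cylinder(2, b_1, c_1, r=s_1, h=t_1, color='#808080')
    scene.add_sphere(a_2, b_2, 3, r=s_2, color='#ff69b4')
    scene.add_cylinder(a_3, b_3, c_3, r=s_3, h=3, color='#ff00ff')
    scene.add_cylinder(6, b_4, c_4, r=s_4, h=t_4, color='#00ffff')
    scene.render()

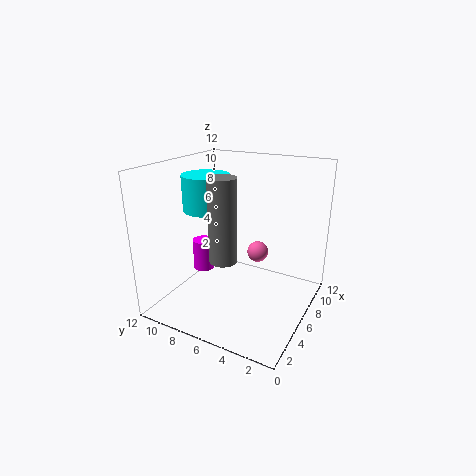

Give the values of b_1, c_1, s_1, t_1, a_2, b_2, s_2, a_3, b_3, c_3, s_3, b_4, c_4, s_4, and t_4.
b_1 = 5, c_1 = 6, s_1 = 1, t_1 = 6, a_2 = 10, b_2 = 6, s_2 = 1, a_3 = 8, b_3 = 11, c_3 = 1, s_3 = 1, b_4 = 9, c_4 = 8, s_4 = 2, t_4 = 3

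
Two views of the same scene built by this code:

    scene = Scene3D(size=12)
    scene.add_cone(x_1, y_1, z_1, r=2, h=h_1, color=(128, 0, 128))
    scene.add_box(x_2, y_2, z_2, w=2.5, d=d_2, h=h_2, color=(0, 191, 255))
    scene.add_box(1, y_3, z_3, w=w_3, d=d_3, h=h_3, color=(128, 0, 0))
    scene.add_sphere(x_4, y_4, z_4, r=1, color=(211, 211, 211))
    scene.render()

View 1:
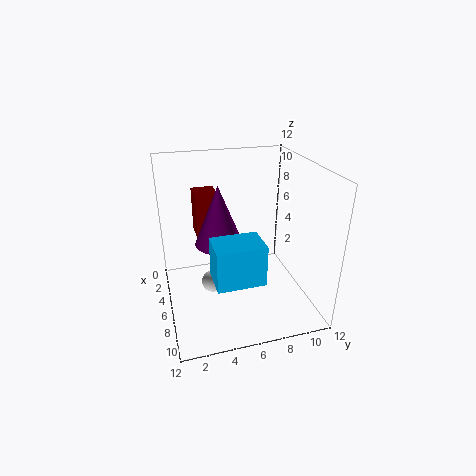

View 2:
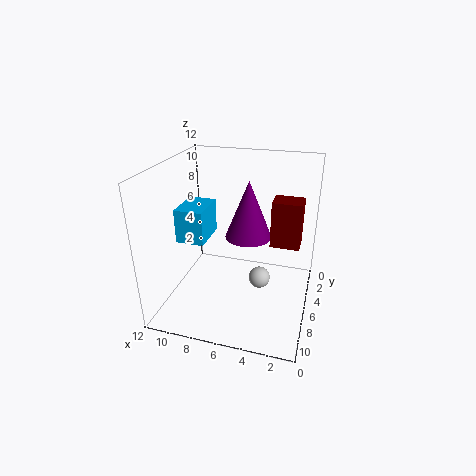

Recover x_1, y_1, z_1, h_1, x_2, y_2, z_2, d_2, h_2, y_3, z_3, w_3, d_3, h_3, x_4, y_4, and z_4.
x_1 = 5.5; y_1 = 4.5; z_1 = 5.5; h_1 = 5; x_2 = 9; y_2 = 3; z_2 = 5; d_2 = 3.5; h_2 = 3; y_3 = 3; z_3 = 5; w_3 = 2.5; d_3 = 2; h_3 = 4; x_4 = 4.5; y_4 = 4; z_4 = 1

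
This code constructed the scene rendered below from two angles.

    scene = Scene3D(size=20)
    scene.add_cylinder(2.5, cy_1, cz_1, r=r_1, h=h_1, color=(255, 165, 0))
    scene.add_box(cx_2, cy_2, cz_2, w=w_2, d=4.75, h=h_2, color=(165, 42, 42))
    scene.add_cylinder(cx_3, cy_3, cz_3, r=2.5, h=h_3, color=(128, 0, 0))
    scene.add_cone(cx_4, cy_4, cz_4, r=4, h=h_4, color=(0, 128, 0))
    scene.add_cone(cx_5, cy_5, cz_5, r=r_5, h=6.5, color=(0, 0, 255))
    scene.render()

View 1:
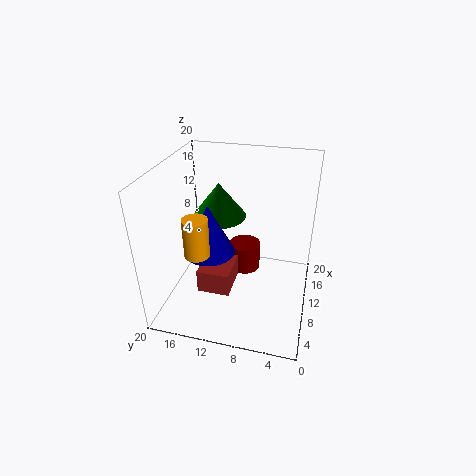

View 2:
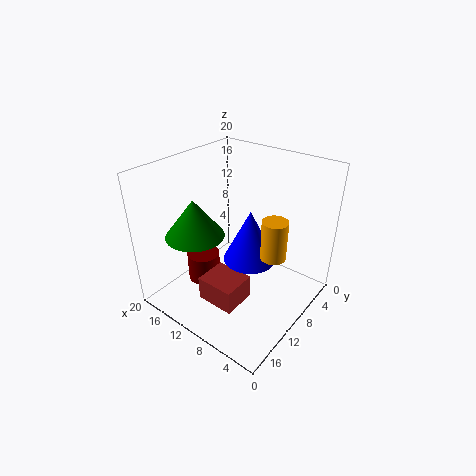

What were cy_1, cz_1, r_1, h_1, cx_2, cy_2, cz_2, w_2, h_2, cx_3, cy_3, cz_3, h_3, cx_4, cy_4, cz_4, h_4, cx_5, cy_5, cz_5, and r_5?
cy_1 = 13; cz_1 = 11.75; r_1 = 1.5; h_1 = 4.75; cx_2 = 7.25; cy_2 = 10.75; cz_2 = 1.5; w_2 = 5.5; h_2 = 3.5; cx_3 = 16.5; cy_3 = 10.5; cz_3 = 0.5; h_3 = 4.5; cx_4 = 14.25; cy_4 = 14; cz_4 = 10.75; h_4 = 5.25; cx_5 = 6; cy_5 = 12.75; cz_5 = 10; r_5 = 3.25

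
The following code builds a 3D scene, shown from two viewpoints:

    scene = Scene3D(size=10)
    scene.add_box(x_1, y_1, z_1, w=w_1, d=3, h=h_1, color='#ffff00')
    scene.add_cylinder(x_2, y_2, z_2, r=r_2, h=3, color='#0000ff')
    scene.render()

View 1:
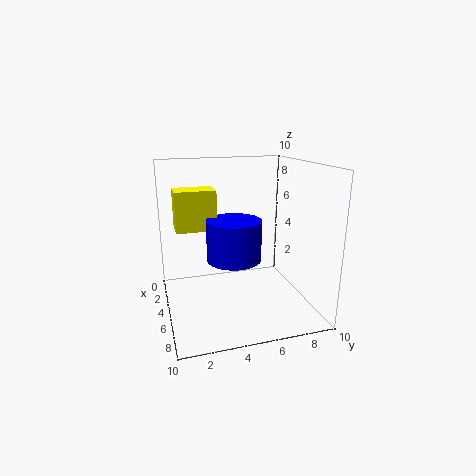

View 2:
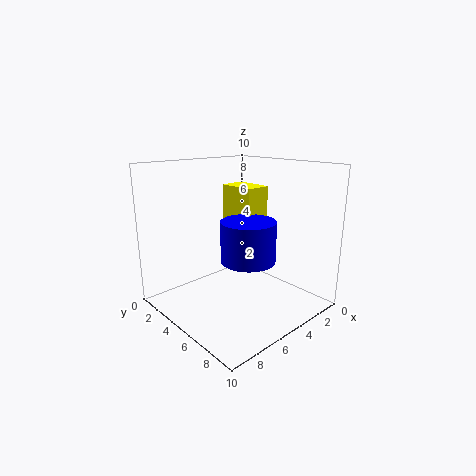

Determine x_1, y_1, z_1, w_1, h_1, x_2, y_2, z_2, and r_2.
x_1 = 1
y_1 = 1
z_1 = 5
w_1 = 2
h_1 = 3
x_2 = 4
y_2 = 5
z_2 = 3
r_2 = 2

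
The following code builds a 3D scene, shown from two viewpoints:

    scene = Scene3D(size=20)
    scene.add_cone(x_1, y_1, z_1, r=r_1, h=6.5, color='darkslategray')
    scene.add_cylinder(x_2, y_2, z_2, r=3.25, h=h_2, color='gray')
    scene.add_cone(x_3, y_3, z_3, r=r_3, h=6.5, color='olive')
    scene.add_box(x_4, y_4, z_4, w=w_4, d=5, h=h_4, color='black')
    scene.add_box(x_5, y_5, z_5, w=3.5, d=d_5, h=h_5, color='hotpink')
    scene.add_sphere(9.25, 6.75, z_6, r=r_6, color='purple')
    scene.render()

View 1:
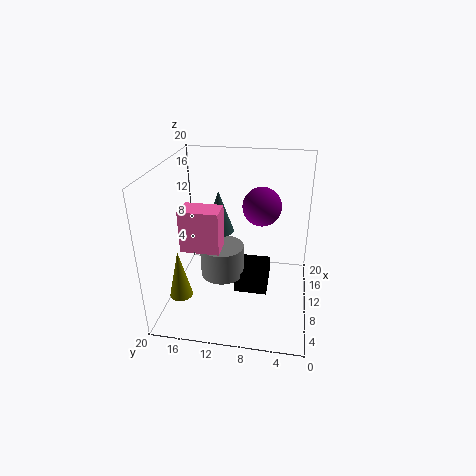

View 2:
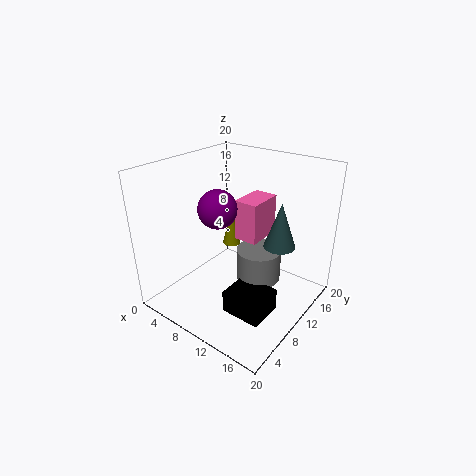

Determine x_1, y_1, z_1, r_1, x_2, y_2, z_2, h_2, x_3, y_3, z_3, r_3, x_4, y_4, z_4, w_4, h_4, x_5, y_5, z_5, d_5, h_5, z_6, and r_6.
x_1 = 14.5, y_1 = 13.75, z_1 = 8.5, r_1 = 2.25, x_2 = 11.75, y_2 = 12.75, z_2 = 2.75, h_2 = 4.75, x_3 = 3.75, y_3 = 16.5, z_3 = 4.25, r_3 = 1.5, x_4 = 10.5, y_4 = 5.75, z_4 = 0.25, w_4 = 5.75, h_4 = 3.25, x_5 = 7.75, y_5 = 12.25, z_5 = 8.25, d_5 = 5.5, h_5 = 6, z_6 = 15.25, r_6 = 2.5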